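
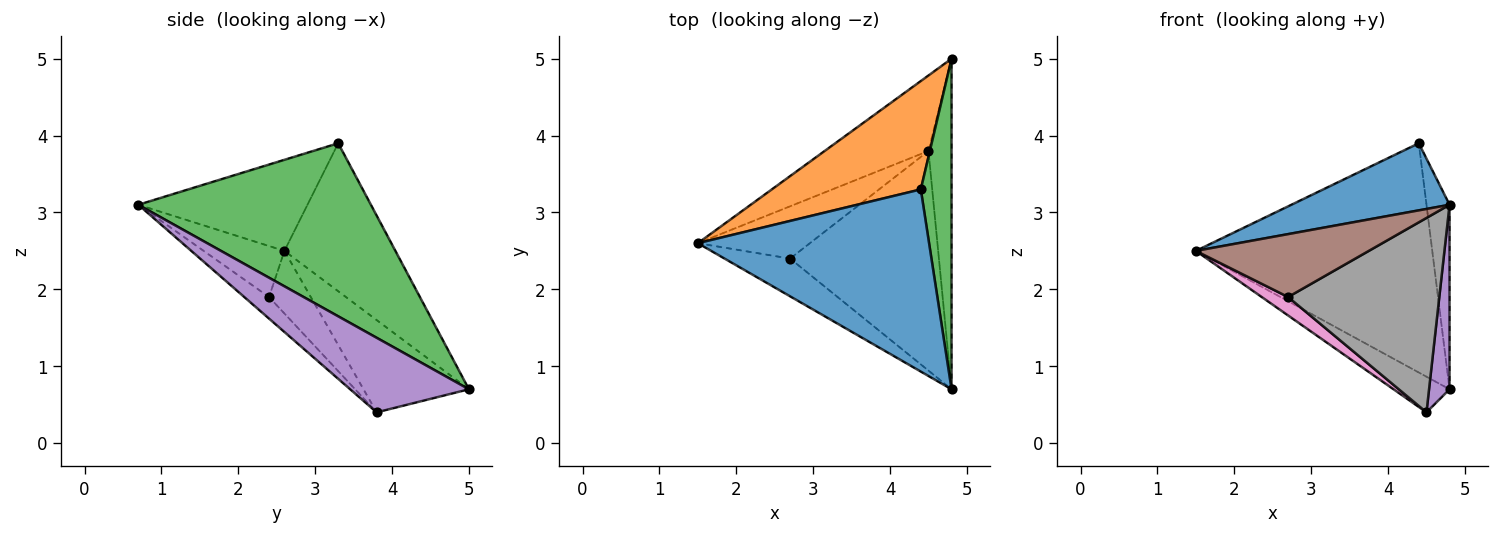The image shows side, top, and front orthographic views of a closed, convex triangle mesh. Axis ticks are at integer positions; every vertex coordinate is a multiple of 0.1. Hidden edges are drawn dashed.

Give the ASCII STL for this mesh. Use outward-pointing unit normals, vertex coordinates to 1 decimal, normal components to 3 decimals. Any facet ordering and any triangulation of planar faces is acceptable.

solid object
 facet normal -0.347 -0.324 0.880
  outer loop
   vertex 4.4 3.3 3.9
   vertex 1.5 2.6 2.5
   vertex 4.8 0.7 3.1
  endloop
 endfacet
 facet normal -0.391 0.832 0.393
  outer loop
   vertex 4.4 3.3 3.9
   vertex 4.8 5.0 0.7
   vertex 1.5 2.6 2.5
  endloop
 endfacet
 facet normal 0.980 0.097 0.174
  outer loop
   vertex 4.4 3.3 3.9
   vertex 4.8 0.7 3.1
   vertex 4.8 5.0 0.7
  endloop
 endfacet
 facet normal -0.626 0.333 -0.705
  outer loop
   vertex 4.5 3.8 0.4
   vertex 1.5 2.6 2.5
   vertex 4.8 5.0 0.7
  endloop
 endfacet
 facet normal 0.943 -0.163 -0.292
  outer loop
   vertex 4.5 3.8 0.4
   vertex 4.8 5.0 0.7
   vertex 4.8 0.7 3.1
  endloop
 endfacet
 facet normal -0.372 -0.796 -0.478
  outer loop
   vertex 2.7 2.4 1.9
   vertex 4.8 0.7 3.1
   vertex 1.5 2.6 2.5
  endloop
 endfacet
 facet normal -0.466 -0.294 -0.834
  outer loop
   vertex 2.7 2.4 1.9
   vertex 1.5 2.6 2.5
   vertex 4.5 3.8 0.4
  endloop
 endfacet
 facet normal -0.108 -0.659 -0.744
  outer loop
   vertex 2.7 2.4 1.9
   vertex 4.5 3.8 0.4
   vertex 4.8 0.7 3.1
  endloop
 endfacet
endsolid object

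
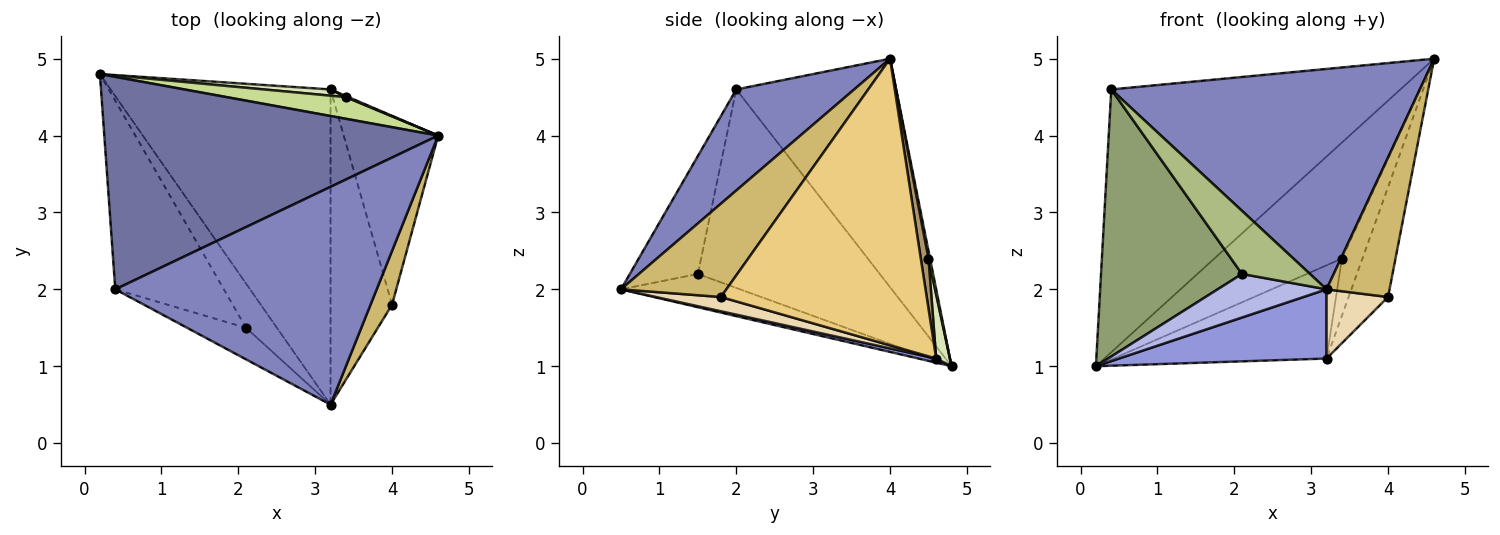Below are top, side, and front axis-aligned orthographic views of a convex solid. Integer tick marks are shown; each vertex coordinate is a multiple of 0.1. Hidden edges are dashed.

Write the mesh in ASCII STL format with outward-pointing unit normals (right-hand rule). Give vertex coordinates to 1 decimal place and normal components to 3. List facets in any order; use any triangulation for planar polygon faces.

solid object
 facet normal -0.395 0.714 0.578
  outer loop
   vertex 0.4 2.0 4.6
   vertex 4.6 4.0 5.0
   vertex 0.2 4.8 1.0
  endloop
 endfacet
 facet normal 0.262 -0.686 0.678
  outer loop
   vertex 0.4 2.0 4.6
   vertex 3.2 0.5 2.0
   vertex 4.6 4.0 5.0
  endloop
 endfacet
 facet normal 0.018 -0.214 -0.977
  outer loop
   vertex 3.2 4.6 1.1
   vertex 3.2 0.5 2.0
   vertex 0.2 4.8 1.0
  endloop
 endfacet
 facet normal -0.609 -0.556 -0.566
  outer loop
   vertex 2.1 1.5 2.2
   vertex 0.2 4.8 1.0
   vertex 3.2 0.5 2.0
  endloop
 endfacet
 facet normal -0.726 -0.562 -0.397
  outer loop
   vertex 2.1 1.5 2.2
   vertex 0.4 2.0 4.6
   vertex 0.2 4.8 1.0
  endloop
 endfacet
 facet normal -0.667 -0.667 -0.333
  outer loop
   vertex 2.1 1.5 2.2
   vertex 3.2 0.5 2.0
   vertex 0.4 2.0 4.6
  endloop
 endfacet
 facet normal 0.012 0.983 0.184
  outer loop
   vertex 3.4 4.5 2.4
   vertex 0.2 4.8 1.0
   vertex 4.6 4.0 5.0
  endloop
 endfacet
 facet normal 0.064 0.996 0.067
  outer loop
   vertex 3.4 4.5 2.4
   vertex 3.2 4.6 1.1
   vertex 0.2 4.8 1.0
  endloop
 endfacet
 facet normal 0.351 0.936 0.018
  outer loop
   vertex 3.4 4.5 2.4
   vertex 4.6 4.0 5.0
   vertex 3.2 4.6 1.1
  endloop
 endfacet
 facet normal 0.842 -0.503 0.194
  outer loop
   vertex 4.0 1.8 1.9
   vertex 4.6 4.0 5.0
   vertex 3.2 0.5 2.0
  endloop
 endfacet
 facet normal 0.934 0.179 -0.308
  outer loop
   vertex 4.0 1.8 1.9
   vertex 3.2 4.6 1.1
   vertex 4.6 4.0 5.0
  endloop
 endfacet
 facet normal 0.221 -0.209 -0.953
  outer loop
   vertex 4.0 1.8 1.9
   vertex 3.2 0.5 2.0
   vertex 3.2 4.6 1.1
  endloop
 endfacet
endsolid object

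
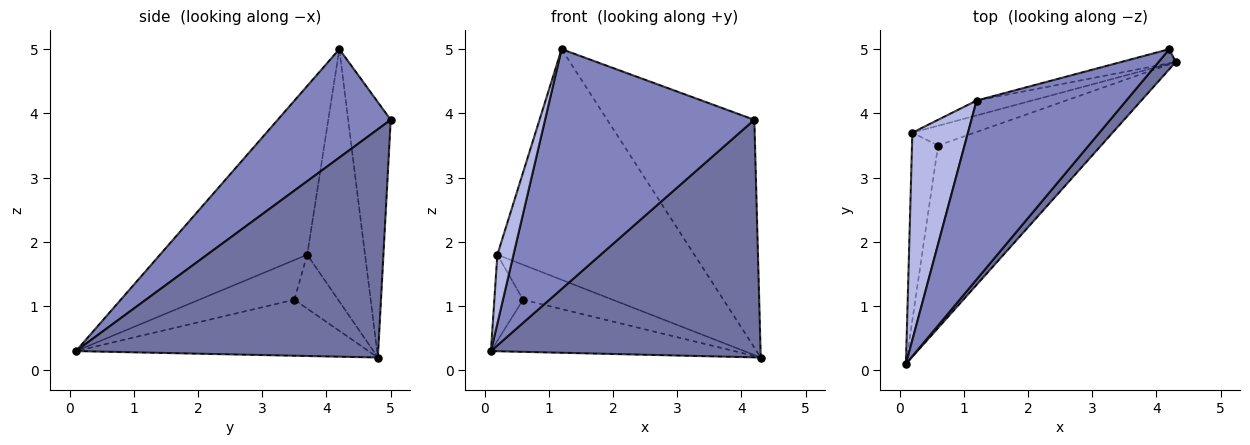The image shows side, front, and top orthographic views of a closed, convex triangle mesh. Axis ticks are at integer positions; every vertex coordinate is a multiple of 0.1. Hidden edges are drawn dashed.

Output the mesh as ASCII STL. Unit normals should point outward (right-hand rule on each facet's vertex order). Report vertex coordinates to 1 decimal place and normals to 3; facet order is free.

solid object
 facet normal 0.745 -0.665 0.056
  outer loop
   vertex 4.2 5.0 3.9
   vertex 0.1 0.1 0.3
   vertex 4.3 4.8 0.2
  endloop
 endfacet
 facet normal 0.397 -0.736 0.549
  outer loop
   vertex 4.2 5.0 3.9
   vertex 1.2 4.2 5.0
   vertex 0.1 0.1 0.3
  endloop
 endfacet
 facet normal -0.277 0.959 -0.059
  outer loop
   vertex 4.2 5.0 3.9
   vertex 4.3 4.8 0.2
   vertex 1.2 4.2 5.0
  endloop
 endfacet
 facet normal -0.945 -0.103 0.311
  outer loop
   vertex 0.2 3.7 1.8
   vertex 0.1 0.1 0.3
   vertex 1.2 4.2 5.0
  endloop
 endfacet
 facet normal -0.281 0.958 -0.062
  outer loop
   vertex 0.2 3.7 1.8
   vertex 1.2 4.2 5.0
   vertex 4.3 4.8 0.2
  endloop
 endfacet
 facet normal -0.314 0.261 -0.913
  outer loop
   vertex 0.6 3.5 1.1
   vertex 4.3 4.8 0.2
   vertex 0.1 0.1 0.3
  endloop
 endfacet
 facet normal -0.810 0.245 -0.533
  outer loop
   vertex 0.6 3.5 1.1
   vertex 0.1 0.1 0.3
   vertex 0.2 3.7 1.8
  endloop
 endfacet
 facet normal -0.392 0.801 -0.453
  outer loop
   vertex 0.6 3.5 1.1
   vertex 0.2 3.7 1.8
   vertex 4.3 4.8 0.2
  endloop
 endfacet
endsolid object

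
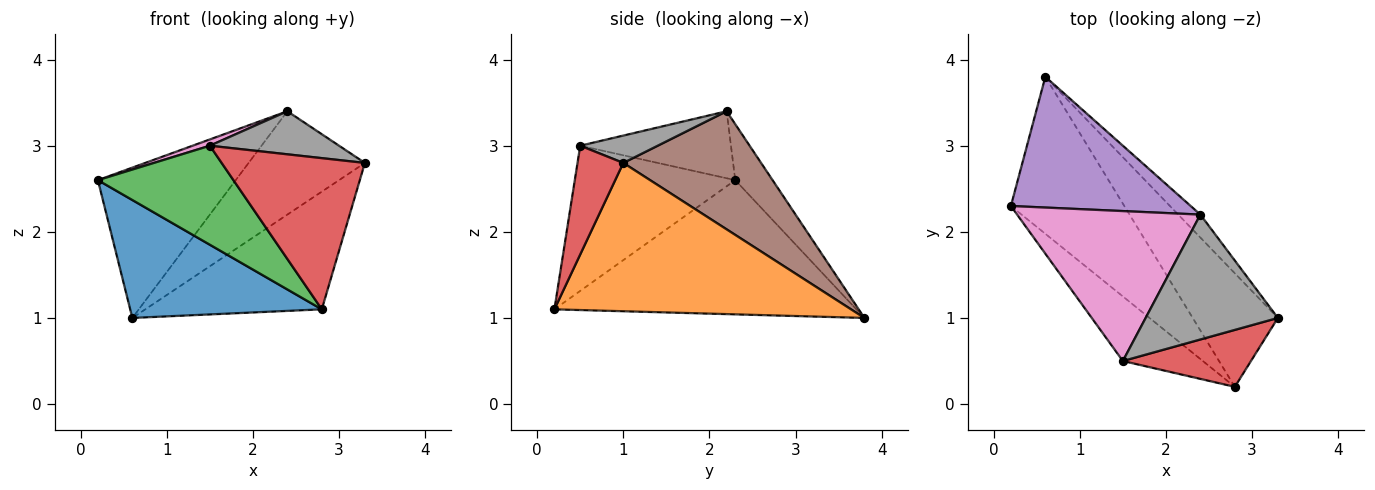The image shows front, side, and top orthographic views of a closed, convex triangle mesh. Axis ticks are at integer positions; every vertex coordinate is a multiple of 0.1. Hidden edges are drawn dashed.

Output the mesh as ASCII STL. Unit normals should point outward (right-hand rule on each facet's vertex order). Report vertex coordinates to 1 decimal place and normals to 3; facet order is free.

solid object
 facet normal -0.687 -0.436 -0.581
  outer loop
   vertex 2.8 0.2 1.1
   vertex 0.2 2.3 2.6
   vertex 0.6 3.8 1.0
  endloop
 endfacet
 facet normal 0.771 0.459 -0.442
  outer loop
   vertex 2.8 0.2 1.1
   vertex 0.6 3.8 1.0
   vertex 3.3 1.0 2.8
  endloop
 endfacet
 facet normal -0.704 -0.595 -0.388
  outer loop
   vertex 1.5 0.5 3.0
   vertex 0.2 2.3 2.6
   vertex 2.8 0.2 1.1
  endloop
 endfacet
 facet normal 0.287 -0.897 0.338
  outer loop
   vertex 1.5 0.5 3.0
   vertex 2.8 0.2 1.1
   vertex 3.3 1.0 2.8
  endloop
 endfacet
 facet normal -0.200 0.739 0.643
  outer loop
   vertex 2.4 2.2 3.4
   vertex 0.6 3.8 1.0
   vertex 0.2 2.3 2.6
  endloop
 endfacet
 facet normal 0.757 0.638 -0.142
  outer loop
   vertex 2.4 2.2 3.4
   vertex 3.3 1.0 2.8
   vertex 0.6 3.8 1.0
  endloop
 endfacet
 facet normal -0.343 -0.039 0.938
  outer loop
   vertex 2.4 2.2 3.4
   vertex 0.2 2.3 2.6
   vertex 1.5 0.5 3.0
  endloop
 endfacet
 facet normal 0.192 -0.320 0.928
  outer loop
   vertex 2.4 2.2 3.4
   vertex 1.5 0.5 3.0
   vertex 3.3 1.0 2.8
  endloop
 endfacet
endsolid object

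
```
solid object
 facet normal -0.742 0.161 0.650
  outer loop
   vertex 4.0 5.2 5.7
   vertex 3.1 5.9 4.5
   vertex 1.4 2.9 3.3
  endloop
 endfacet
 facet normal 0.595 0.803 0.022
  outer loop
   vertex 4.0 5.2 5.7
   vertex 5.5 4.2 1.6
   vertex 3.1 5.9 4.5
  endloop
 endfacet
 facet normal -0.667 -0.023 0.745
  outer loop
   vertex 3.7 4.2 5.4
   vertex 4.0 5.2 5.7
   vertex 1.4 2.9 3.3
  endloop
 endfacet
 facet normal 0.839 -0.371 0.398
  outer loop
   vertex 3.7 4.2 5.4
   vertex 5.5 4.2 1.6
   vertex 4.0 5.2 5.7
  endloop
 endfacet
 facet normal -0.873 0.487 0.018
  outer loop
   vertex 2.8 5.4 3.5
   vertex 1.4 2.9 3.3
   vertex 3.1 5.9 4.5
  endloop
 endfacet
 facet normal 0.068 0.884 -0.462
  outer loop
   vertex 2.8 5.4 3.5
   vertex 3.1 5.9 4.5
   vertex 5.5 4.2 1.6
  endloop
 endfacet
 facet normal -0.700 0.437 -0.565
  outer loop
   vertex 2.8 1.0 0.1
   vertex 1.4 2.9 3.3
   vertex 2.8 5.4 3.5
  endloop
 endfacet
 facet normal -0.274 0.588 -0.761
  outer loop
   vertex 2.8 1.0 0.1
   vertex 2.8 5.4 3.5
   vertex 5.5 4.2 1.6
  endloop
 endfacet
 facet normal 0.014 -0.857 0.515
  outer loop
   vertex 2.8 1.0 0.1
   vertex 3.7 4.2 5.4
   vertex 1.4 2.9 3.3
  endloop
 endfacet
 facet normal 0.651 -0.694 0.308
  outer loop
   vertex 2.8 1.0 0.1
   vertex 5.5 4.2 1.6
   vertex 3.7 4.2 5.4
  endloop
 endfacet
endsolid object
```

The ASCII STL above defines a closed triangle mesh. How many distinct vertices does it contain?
7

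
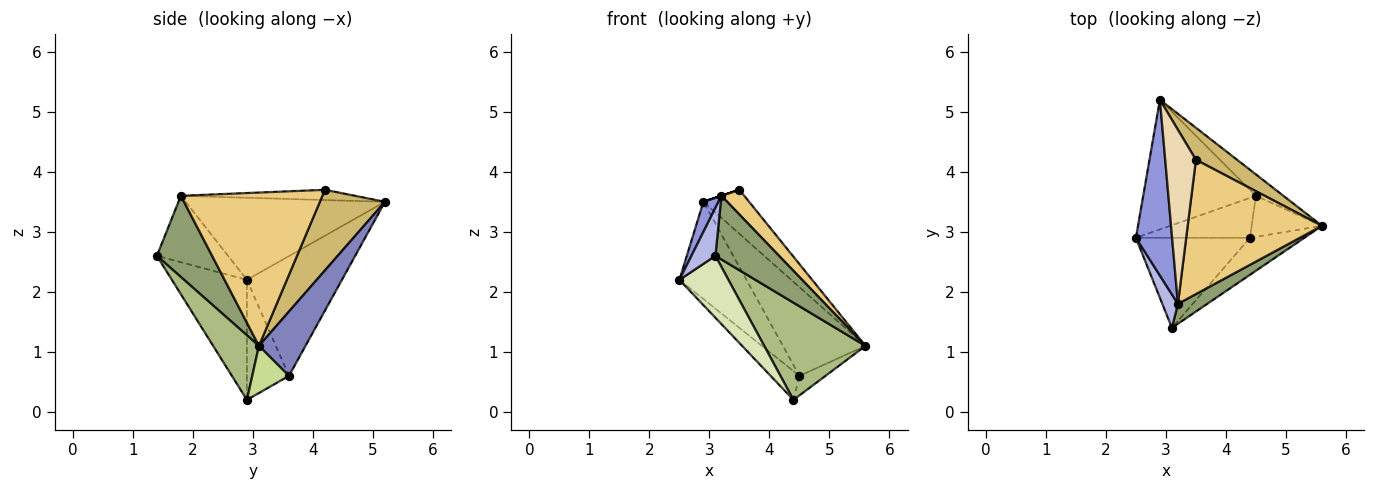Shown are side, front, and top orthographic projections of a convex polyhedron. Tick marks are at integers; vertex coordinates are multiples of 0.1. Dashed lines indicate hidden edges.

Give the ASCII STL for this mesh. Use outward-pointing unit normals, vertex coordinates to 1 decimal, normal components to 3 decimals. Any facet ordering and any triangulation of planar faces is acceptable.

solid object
 facet normal -0.648 0.457 -0.610
  outer loop
   vertex 4.5 3.6 0.6
   vertex 2.5 2.9 2.2
   vertex 2.9 5.2 3.5
  endloop
 endfacet
 facet normal 0.481 0.853 -0.205
  outer loop
   vertex 4.5 3.6 0.6
   vertex 2.9 5.2 3.5
   vertex 5.6 3.1 1.1
  endloop
 endfacet
 facet normal -0.913 -0.069 0.402
  outer loop
   vertex 3.2 1.8 3.6
   vertex 2.9 5.2 3.5
   vertex 2.5 2.9 2.2
  endloop
 endfacet
 facet normal -0.925 -0.312 0.217
  outer loop
   vertex 3.2 1.8 3.6
   vertex 2.5 2.9 2.2
   vertex 3.1 1.4 2.6
  endloop
 endfacet
 facet normal 0.638 -0.735 0.230
  outer loop
   vertex 3.2 1.8 3.6
   vertex 3.1 1.4 2.6
   vertex 5.6 3.1 1.1
  endloop
 endfacet
 facet normal 0.389 -0.861 -0.327
  outer loop
   vertex 4.4 2.9 0.2
   vertex 5.6 3.1 1.1
   vertex 3.1 1.4 2.6
  endloop
 endfacet
 facet normal 0.518 0.367 -0.772
  outer loop
   vertex 4.4 2.9 0.2
   vertex 4.5 3.6 0.6
   vertex 5.6 3.1 1.1
  endloop
 endfacet
 facet normal -0.655 -0.428 -0.622
  outer loop
   vertex 4.4 2.9 0.2
   vertex 3.1 1.4 2.6
   vertex 2.5 2.9 2.2
  endloop
 endfacet
 facet normal -0.649 0.445 -0.617
  outer loop
   vertex 4.4 2.9 0.2
   vertex 2.5 2.9 2.2
   vertex 4.5 3.6 0.6
  endloop
 endfacet
 facet normal 0.755 0.530 0.386
  outer loop
   vertex 3.5 4.2 3.7
   vertex 5.6 3.1 1.1
   vertex 2.9 5.2 3.5
  endloop
 endfacet
 facet normal 0.747 -0.121 0.654
  outer loop
   vertex 3.5 4.2 3.7
   vertex 3.2 1.8 3.6
   vertex 5.6 3.1 1.1
  endloop
 endfacet
 facet normal -0.316 0.000 0.949
  outer loop
   vertex 3.5 4.2 3.7
   vertex 2.9 5.2 3.5
   vertex 3.2 1.8 3.6
  endloop
 endfacet
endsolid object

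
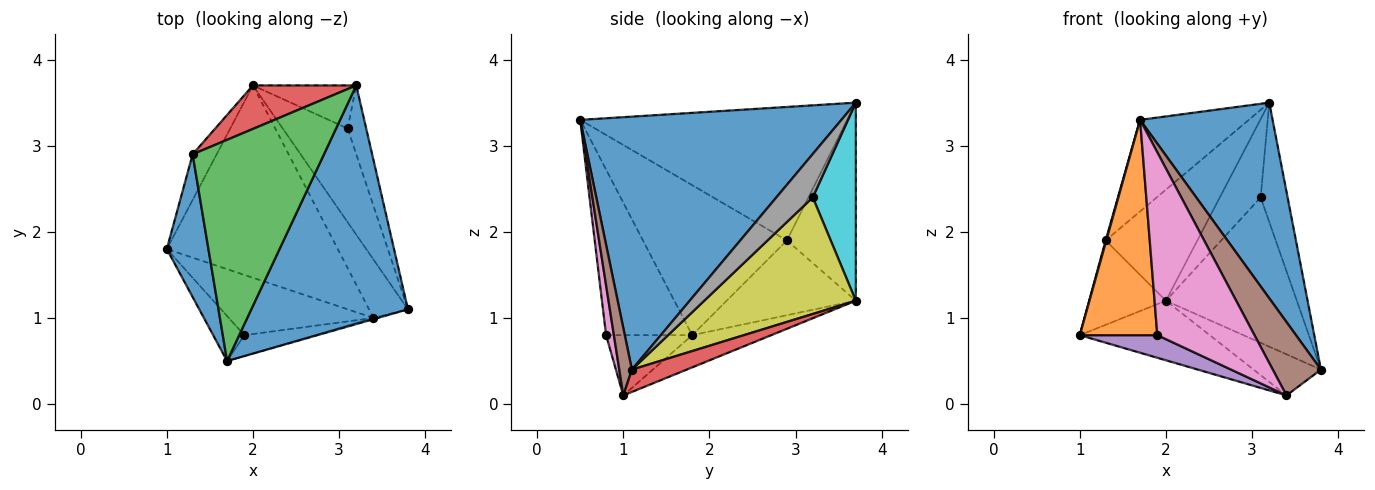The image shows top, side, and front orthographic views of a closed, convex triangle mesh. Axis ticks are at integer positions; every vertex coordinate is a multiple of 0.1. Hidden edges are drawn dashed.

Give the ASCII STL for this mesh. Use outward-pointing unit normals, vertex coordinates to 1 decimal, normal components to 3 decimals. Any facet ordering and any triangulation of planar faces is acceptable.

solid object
 facet normal 0.781 -0.396 0.483
  outer loop
   vertex 1.7 0.5 3.3
   vertex 3.8 1.1 0.4
   vertex 3.2 3.7 3.5
  endloop
 endfacet
 facet normal -0.736 -0.663 -0.138
  outer loop
   vertex 1.9 0.8 0.8
   vertex 1.7 0.5 3.3
   vertex 1.0 1.8 0.8
  endloop
 endfacet
 facet normal -0.177 0.291 -0.940
  outer loop
   vertex 3.4 1.0 0.1
   vertex 1.0 1.8 0.8
   vertex 2.0 3.7 1.2
  endloop
 endfacet
 facet normal 0.425 0.522 -0.740
  outer loop
   vertex 3.4 1.0 0.1
   vertex 2.0 3.7 1.2
   vertex 3.8 1.1 0.4
  endloop
 endfacet
 facet normal -0.363 -0.327 -0.872
  outer loop
   vertex 3.4 1.0 0.1
   vertex 1.9 0.8 0.8
   vertex 1.0 1.8 0.8
  endloop
 endfacet
 facet normal 0.254 -0.967 -0.016
  outer loop
   vertex 3.4 1.0 0.1
   vertex 3.8 1.1 0.4
   vertex 1.7 0.5 3.3
  endloop
 endfacet
 facet normal 0.080 -0.990 -0.112
  outer loop
   vertex 3.4 1.0 0.1
   vertex 1.7 0.5 3.3
   vertex 1.9 0.8 0.8
  endloop
 endfacet
 facet normal 0.760 0.563 -0.325
  outer loop
   vertex 3.1 3.2 2.4
   vertex 3.2 3.7 3.5
   vertex 3.8 1.1 0.4
  endloop
 endfacet
 facet normal 0.697 0.602 -0.388
  outer loop
   vertex 3.1 3.2 2.4
   vertex 3.8 1.1 0.4
   vertex 2.0 3.7 1.2
  endloop
 endfacet
 facet normal 0.679 0.643 -0.354
  outer loop
   vertex 3.1 3.2 2.4
   vertex 2.0 3.7 1.2
   vertex 3.2 3.7 3.5
  endloop
 endfacet
 facet normal -0.964 -0.005 0.267
  outer loop
   vertex 1.3 2.9 1.9
   vertex 1.0 1.8 0.8
   vertex 1.7 0.5 3.3
  endloop
 endfacet
 facet normal -0.829 0.492 -0.266
  outer loop
   vertex 1.3 2.9 1.9
   vertex 2.0 3.7 1.2
   vertex 1.0 1.8 0.8
  endloop
 endfacet
 facet normal -0.685 0.279 0.674
  outer loop
   vertex 1.3 2.9 1.9
   vertex 1.7 0.5 3.3
   vertex 3.2 3.7 3.5
  endloop
 endfacet
 facet normal -0.573 0.763 0.299
  outer loop
   vertex 1.3 2.9 1.9
   vertex 3.2 3.7 3.5
   vertex 2.0 3.7 1.2
  endloop
 endfacet
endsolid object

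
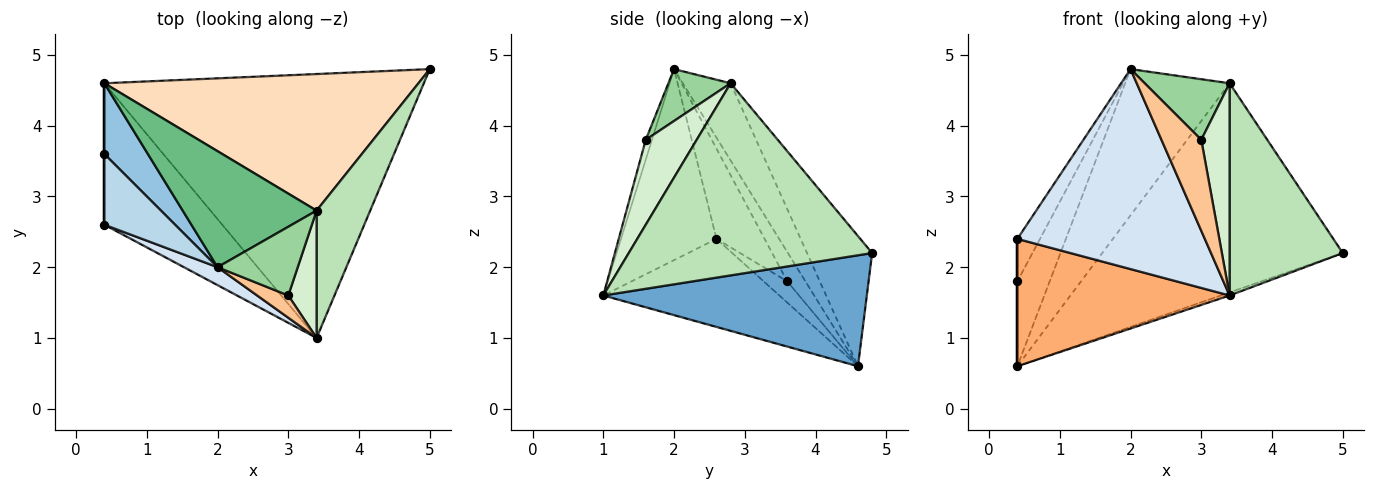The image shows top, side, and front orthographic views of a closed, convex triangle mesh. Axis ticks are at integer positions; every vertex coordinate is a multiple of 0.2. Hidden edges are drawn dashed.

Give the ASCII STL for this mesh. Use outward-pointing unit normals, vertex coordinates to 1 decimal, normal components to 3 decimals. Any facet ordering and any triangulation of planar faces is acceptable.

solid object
 facet normal 0.328 0.011 -0.945
  outer loop
   vertex 0.4 4.6 0.6
   vertex 5.0 4.8 2.2
   vertex 3.4 1.0 1.6
  endloop
 endfacet
 facet normal -0.397 0.705 0.588
  outer loop
   vertex 0.4 4.6 0.6
   vertex 0.4 3.6 1.8
   vertex 2.0 2.0 4.8
  endloop
 endfacet
 facet normal -0.738 0.347 0.579
  outer loop
   vertex 0.4 2.6 2.4
   vertex 2.0 2.0 4.8
   vertex 0.4 3.6 1.8
  endloop
 endfacet
 facet normal -0.452 -0.888 0.080
  outer loop
   vertex 0.4 2.6 2.4
   vertex 3.4 1.0 1.6
   vertex 2.0 2.0 4.8
  endloop
 endfacet
 facet normal -1.000 0.000 0.000
  outer loop
   vertex 0.4 2.6 2.4
   vertex 0.4 3.6 1.8
   vertex 0.4 4.6 0.6
  endloop
 endfacet
 facet normal -0.485 -0.585 -0.650
  outer loop
   vertex 0.4 2.6 2.4
   vertex 0.4 4.6 0.6
   vertex 3.4 1.0 1.6
  endloop
 endfacet
 facet normal -0.149 -0.960 0.235
  outer loop
   vertex 3.0 1.6 3.8
   vertex 2.0 2.0 4.8
   vertex 3.4 1.0 1.6
  endloop
 endfacet
 facet normal -0.221 0.817 0.533
  outer loop
   vertex 3.4 2.8 4.6
   vertex 5.0 4.8 2.2
   vertex 0.4 4.6 0.6
  endloop
 endfacet
 facet normal -0.338 0.737 0.585
  outer loop
   vertex 3.4 2.8 4.6
   vertex 0.4 4.6 0.6
   vertex 2.0 2.0 4.8
  endloop
 endfacet
 facet normal 0.437 -0.595 0.675
  outer loop
   vertex 3.4 2.8 4.6
   vertex 2.0 2.0 4.8
   vertex 3.0 1.6 3.8
  endloop
 endfacet
 facet normal 0.879 -0.409 0.245
  outer loop
   vertex 3.4 2.8 4.6
   vertex 3.4 1.0 1.6
   vertex 5.0 4.8 2.2
  endloop
 endfacet
 facet normal 0.839 -0.466 0.280
  outer loop
   vertex 3.4 2.8 4.6
   vertex 3.0 1.6 3.8
   vertex 3.4 1.0 1.6
  endloop
 endfacet
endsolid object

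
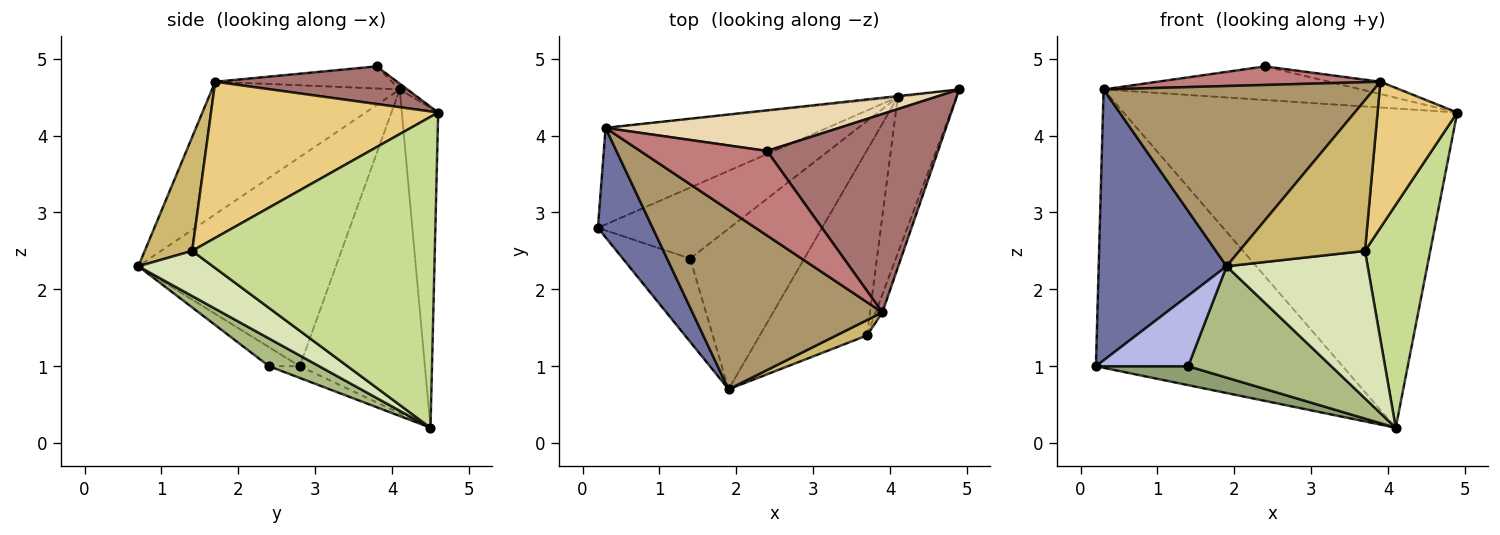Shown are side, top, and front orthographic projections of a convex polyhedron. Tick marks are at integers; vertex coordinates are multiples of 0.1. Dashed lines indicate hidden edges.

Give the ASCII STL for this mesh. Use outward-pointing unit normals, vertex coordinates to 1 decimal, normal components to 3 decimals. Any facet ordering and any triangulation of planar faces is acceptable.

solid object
 facet normal -0.820 -0.531 0.214
  outer loop
   vertex 0.3 4.1 4.6
   vertex 0.2 2.8 1.0
   vertex 1.9 0.7 2.3
  endloop
 endfacet
 facet normal -0.432 0.852 -0.296
  outer loop
   vertex 0.3 4.1 4.6
   vertex 4.1 4.5 0.2
   vertex 0.2 2.8 1.0
  endloop
 endfacet
 facet normal -0.108 0.994 -0.003
  outer loop
   vertex 0.3 4.1 4.6
   vertex 4.9 4.6 4.3
   vertex 4.1 4.5 0.2
  endloop
 endfacet
 facet normal -0.211 -0.632 -0.746
  outer loop
   vertex 1.4 2.4 1.0
   vertex 1.9 0.7 2.3
   vertex 0.2 2.8 1.0
  endloop
 endfacet
 facet normal -0.086 -0.257 -0.963
  outer loop
   vertex 1.4 2.4 1.0
   vertex 0.2 2.8 1.0
   vertex 4.1 4.5 0.2
  endloop
 endfacet
 facet normal 0.196 -0.559 -0.806
  outer loop
   vertex 1.4 2.4 1.0
   vertex 4.1 4.5 0.2
   vertex 1.9 0.7 2.3
  endloop
 endfacet
 facet normal 0.950 -0.256 -0.179
  outer loop
   vertex 3.7 1.4 2.5
   vertex 4.1 4.5 0.2
   vertex 4.9 4.6 4.3
  endloop
 endfacet
 facet normal 0.313 -0.592 -0.743
  outer loop
   vertex 3.7 1.4 2.5
   vertex 1.9 0.7 2.3
   vertex 4.1 4.5 0.2
  endloop
 endfacet
 facet normal -0.442 -0.636 0.633
  outer loop
   vertex 3.9 1.7 4.7
   vertex 0.3 4.1 4.6
   vertex 1.9 0.7 2.3
  endloop
 endfacet
 facet normal 0.352 -0.931 0.095
  outer loop
   vertex 3.9 1.7 4.7
   vertex 1.9 0.7 2.3
   vertex 3.7 1.4 2.5
  endloop
 endfacet
 facet normal 0.943 -0.331 -0.041
  outer loop
   vertex 3.9 1.7 4.7
   vertex 3.7 1.4 2.5
   vertex 4.9 4.6 4.3
  endloop
 endfacet
 facet normal -0.019 0.637 0.770
  outer loop
   vertex 2.4 3.8 4.9
   vertex 4.9 4.6 4.3
   vertex 0.3 4.1 4.6
  endloop
 endfacet
 facet normal 0.215 0.060 0.975
  outer loop
   vertex 2.4 3.8 4.9
   vertex 3.9 1.7 4.7
   vertex 4.9 4.6 4.3
  endloop
 endfacet
 facet normal -0.168 -0.212 0.963
  outer loop
   vertex 2.4 3.8 4.9
   vertex 0.3 4.1 4.6
   vertex 3.9 1.7 4.7
  endloop
 endfacet
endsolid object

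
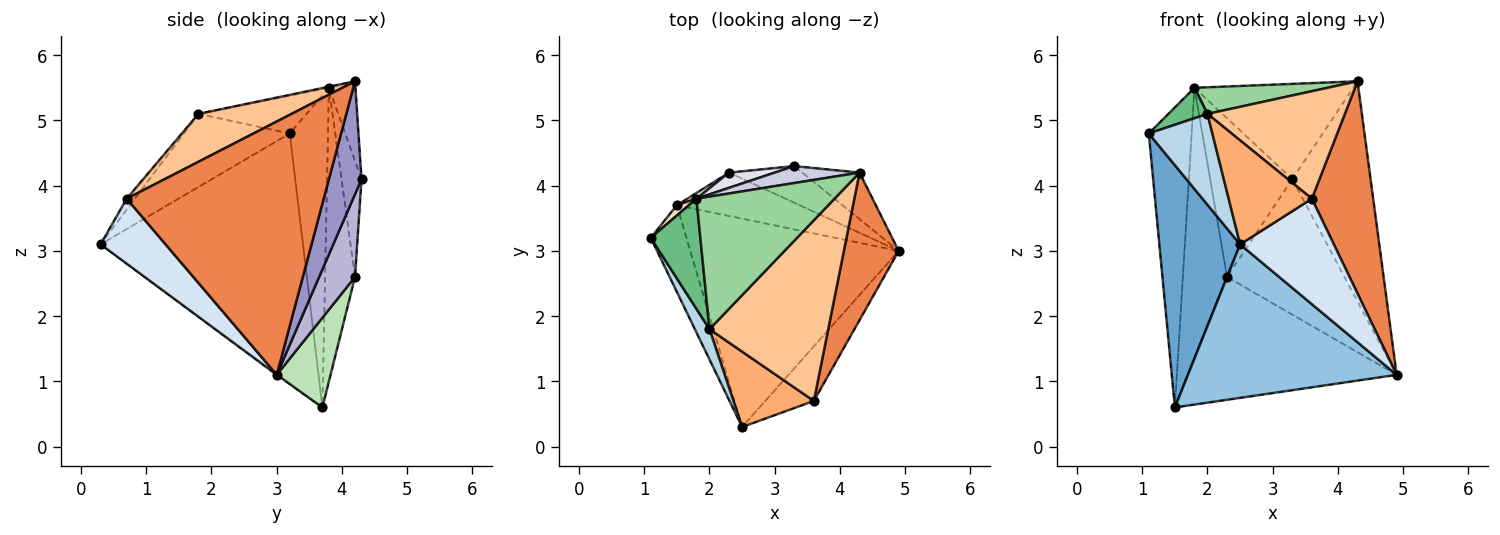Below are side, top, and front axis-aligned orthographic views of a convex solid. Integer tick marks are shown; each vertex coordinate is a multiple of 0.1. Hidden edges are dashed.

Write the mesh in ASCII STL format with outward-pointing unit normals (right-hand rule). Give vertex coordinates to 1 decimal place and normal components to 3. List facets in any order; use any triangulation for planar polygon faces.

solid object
 facet normal -0.921 -0.367 -0.131
  outer loop
   vertex 1.5 3.7 0.6
   vertex 2.5 0.3 3.1
   vertex 1.1 3.2 4.8
  endloop
 endfacet
 facet normal -0.004 -0.593 -0.805
  outer loop
   vertex 1.5 3.7 0.6
   vertex 4.9 3.0 1.1
   vertex 2.5 0.3 3.1
  endloop
 endfacet
 facet normal -0.845 -0.507 0.169
  outer loop
   vertex 2.0 1.8 5.1
   vertex 1.1 3.2 4.8
   vertex 2.5 0.3 3.1
  endloop
 endfacet
 facet normal 0.524 -0.756 -0.392
  outer loop
   vertex 3.6 0.7 3.8
   vertex 2.5 0.3 3.1
   vertex 4.9 3.0 1.1
  endloop
 endfacet
 facet normal 0.935 -0.291 0.202
  outer loop
   vertex 3.6 0.7 3.8
   vertex 4.9 3.0 1.1
   vertex 4.3 4.2 5.6
  endloop
 endfacet
 facet normal -0.079 -0.807 0.585
  outer loop
   vertex 3.6 0.7 3.8
   vertex 2.0 1.8 5.1
   vertex 2.5 0.3 3.1
  endloop
 endfacet
 facet normal 0.328 -0.483 0.812
  outer loop
   vertex 3.6 0.7 3.8
   vertex 4.3 4.2 5.6
   vertex 2.0 1.8 5.1
  endloop
 endfacet
 facet normal -0.665 0.746 0.025
  outer loop
   vertex 1.8 3.8 5.5
   vertex 1.5 3.7 0.6
   vertex 1.1 3.2 4.8
  endloop
 endfacet
 facet normal -0.593 -0.215 0.776
  outer loop
   vertex 1.8 3.8 5.5
   vertex 1.1 3.2 4.8
   vertex 2.0 1.8 5.1
  endloop
 endfacet
 facet normal -0.008 -0.197 0.980
  outer loop
   vertex 1.8 3.8 5.5
   vertex 2.0 1.8 5.1
   vertex 4.3 4.2 5.6
  endloop
 endfacet
 facet normal 0.236 0.916 -0.324
  outer loop
   vertex 2.3 4.2 2.6
   vertex 4.9 3.0 1.1
   vertex 1.5 3.7 0.6
  endloop
 endfacet
 facet normal -0.561 0.828 0.017
  outer loop
   vertex 2.3 4.2 2.6
   vertex 1.5 3.7 0.6
   vertex 1.8 3.8 5.5
  endloop
 endfacet
 facet normal 0.378 0.906 -0.191
  outer loop
   vertex 3.3 4.3 4.1
   vertex 4.3 4.2 5.6
   vertex 4.9 3.0 1.1
  endloop
 endfacet
 facet normal 0.283 0.926 -0.250
  outer loop
   vertex 3.3 4.3 4.1
   vertex 4.9 3.0 1.1
   vertex 2.3 4.2 2.6
  endloop
 endfacet
 facet normal -0.162 0.971 0.173
  outer loop
   vertex 3.3 4.3 4.1
   vertex 1.8 3.8 5.5
   vertex 4.3 4.2 5.6
  endloop
 endfacet
 facet normal -0.236 0.967 0.093
  outer loop
   vertex 3.3 4.3 4.1
   vertex 2.3 4.2 2.6
   vertex 1.8 3.8 5.5
  endloop
 endfacet
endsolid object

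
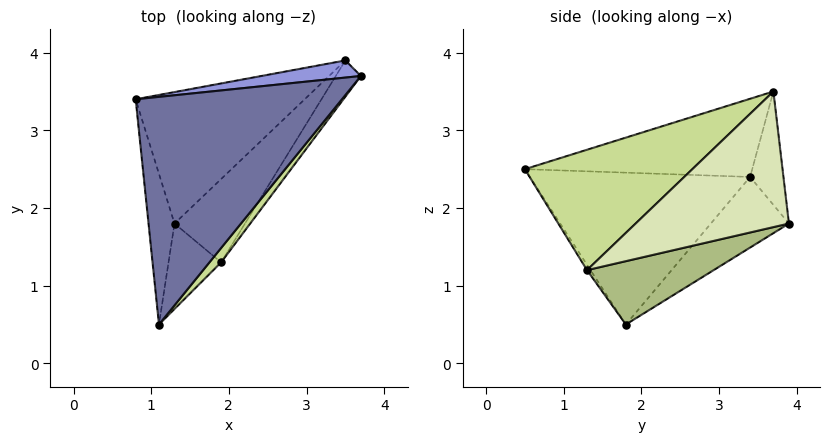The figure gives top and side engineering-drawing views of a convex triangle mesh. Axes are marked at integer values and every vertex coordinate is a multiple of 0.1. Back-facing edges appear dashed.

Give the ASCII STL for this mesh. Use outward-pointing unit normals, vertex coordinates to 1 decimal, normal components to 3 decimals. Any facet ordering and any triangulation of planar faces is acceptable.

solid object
 facet normal -0.354 -0.004 0.935
  outer loop
   vertex 1.1 0.5 2.5
   vertex 3.7 3.7 3.5
   vertex 0.8 3.4 2.4
  endloop
 endfacet
 facet normal -0.980 -0.107 -0.168
  outer loop
   vertex 1.3 1.8 0.5
   vertex 1.1 0.5 2.5
   vertex 0.8 3.4 2.4
  endloop
 endfacet
 facet normal -0.152 0.979 0.133
  outer loop
   vertex 3.5 3.9 1.8
   vertex 0.8 3.4 2.4
   vertex 3.7 3.7 3.5
  endloop
 endfacet
 facet normal -0.276 0.698 -0.661
  outer loop
   vertex 3.5 3.9 1.8
   vertex 1.3 1.8 0.5
   vertex 0.8 3.4 2.4
  endloop
 endfacet
 facet normal -0.056 -0.835 -0.548
  outer loop
   vertex 1.9 1.3 1.2
   vertex 1.1 0.5 2.5
   vertex 1.3 1.8 0.5
  endloop
 endfacet
 facet normal 0.650 -0.233 -0.723
  outer loop
   vertex 1.9 1.3 1.2
   vertex 1.3 1.8 0.5
   vertex 3.5 3.9 1.8
  endloop
 endfacet
 facet normal 0.763 -0.643 0.074
  outer loop
   vertex 1.9 1.3 1.2
   vertex 3.7 3.7 3.5
   vertex 1.1 0.5 2.5
  endloop
 endfacet
 facet normal 0.857 -0.491 -0.159
  outer loop
   vertex 1.9 1.3 1.2
   vertex 3.5 3.9 1.8
   vertex 3.7 3.7 3.5
  endloop
 endfacet
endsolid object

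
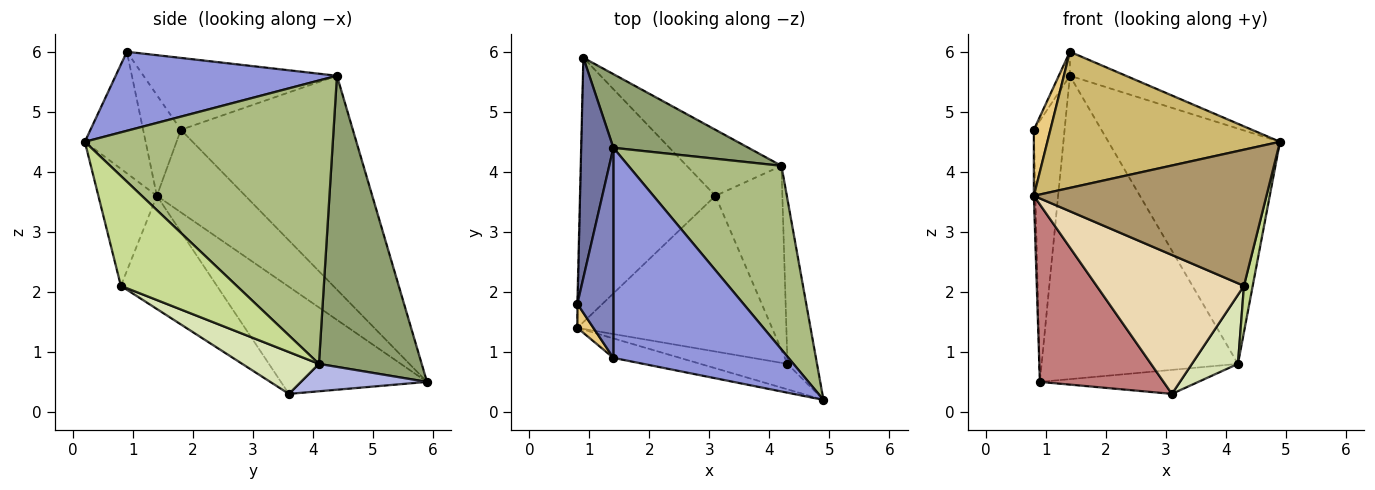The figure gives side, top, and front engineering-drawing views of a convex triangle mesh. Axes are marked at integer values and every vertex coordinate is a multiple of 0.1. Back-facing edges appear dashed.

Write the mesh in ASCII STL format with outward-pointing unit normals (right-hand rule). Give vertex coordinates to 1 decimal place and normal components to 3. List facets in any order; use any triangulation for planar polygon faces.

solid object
 facet normal -0.974 0.174 0.147
  outer loop
   vertex 1.4 4.4 5.6
   vertex 0.9 5.9 0.5
   vertex 0.8 1.8 4.7
  endloop
 endfacet
 facet normal -0.893 0.051 0.447
  outer loop
   vertex 1.4 0.9 6.0
   vertex 1.4 4.4 5.6
   vertex 0.8 1.8 4.7
  endloop
 endfacet
 facet normal 0.409 0.104 0.907
  outer loop
   vertex 1.4 0.9 6.0
   vertex 4.9 0.2 4.5
   vertex 1.4 4.4 5.6
  endloop
 endfacet
 facet normal 0.262 0.330 -0.907
  outer loop
   vertex 4.2 4.1 0.8
   vertex 3.1 3.6 0.3
   vertex 0.9 5.9 0.5
  endloop
 endfacet
 facet normal 0.453 0.866 0.210
  outer loop
   vertex 4.2 4.1 0.8
   vertex 0.9 5.9 0.5
   vertex 1.4 4.4 5.6
  endloop
 endfacet
 facet normal 0.752 0.520 0.406
  outer loop
   vertex 4.2 4.1 0.8
   vertex 1.4 4.4 5.6
   vertex 4.9 0.2 4.5
  endloop
 endfacet
 facet normal 0.963 -0.073 -0.259
  outer loop
   vertex 4.2 4.1 0.8
   vertex 4.9 0.2 4.5
   vertex 4.3 0.8 2.1
  endloop
 endfacet
 facet normal 0.505 -0.303 -0.808
  outer loop
   vertex 4.2 4.1 0.8
   vertex 4.3 0.8 2.1
   vertex 3.1 3.6 0.3
  endloop
 endfacet
 facet normal -0.240 -0.954 -0.179
  outer loop
   vertex 0.8 1.4 3.6
   vertex 4.3 0.8 2.1
   vertex 4.9 0.2 4.5
  endloop
 endfacet
 facet normal -0.250 -0.958 -0.137
  outer loop
   vertex 0.8 1.4 3.6
   vertex 4.9 0.2 4.5
   vertex 1.4 0.9 6.0
  endloop
 endfacet
 facet normal -0.907 -0.396 0.144
  outer loop
   vertex 0.8 1.4 3.6
   vertex 1.4 0.9 6.0
   vertex 0.8 1.8 4.7
  endloop
 endfacet
 facet normal -0.398 -0.611 -0.685
  outer loop
   vertex 0.8 1.4 3.6
   vertex 3.1 3.6 0.3
   vertex 4.3 0.8 2.1
  endloop
 endfacet
 facet normal -1.000 0.018 -0.006
  outer loop
   vertex 0.8 1.4 3.6
   vertex 0.8 1.8 4.7
   vertex 0.9 5.9 0.5
  endloop
 endfacet
 facet normal -0.550 -0.466 -0.694
  outer loop
   vertex 0.8 1.4 3.6
   vertex 0.9 5.9 0.5
   vertex 3.1 3.6 0.3
  endloop
 endfacet
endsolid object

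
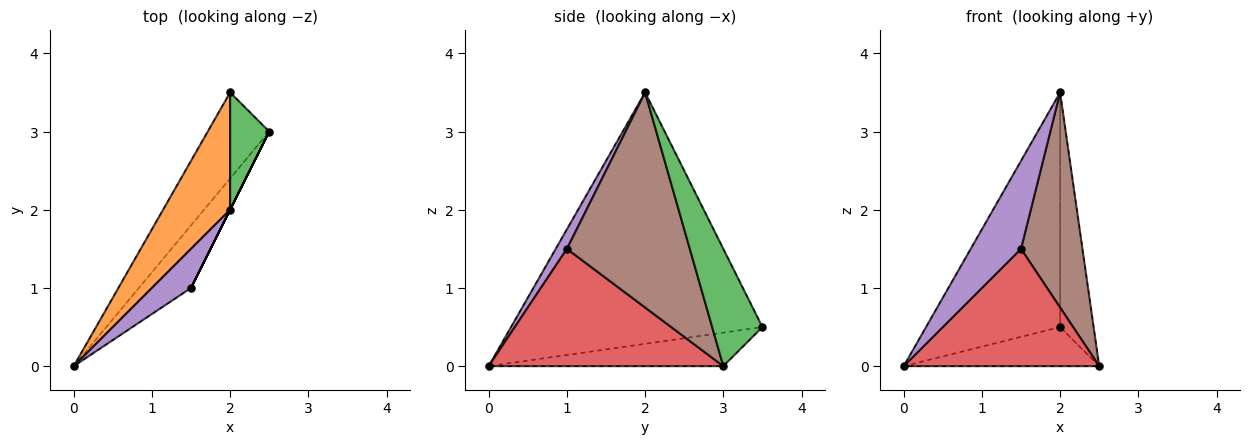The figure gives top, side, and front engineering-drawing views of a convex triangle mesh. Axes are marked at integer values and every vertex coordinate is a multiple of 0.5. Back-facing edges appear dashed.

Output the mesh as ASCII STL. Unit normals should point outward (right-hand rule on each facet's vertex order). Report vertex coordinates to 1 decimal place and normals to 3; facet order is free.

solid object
 facet normal -0.445 0.371 -0.815
  outer loop
   vertex 2.0 3.5 0.5
   vertex 2.5 3.0 0.0
   vertex 0.0 0.0 0.0
  endloop
 endfacet
 facet normal -0.859 0.458 0.229
  outer loop
   vertex 2.0 2.0 3.5
   vertex 2.0 3.5 0.5
   vertex 0.0 0.0 0.0
  endloop
 endfacet
 facet normal 0.802 0.535 0.267
  outer loop
   vertex 2.0 2.0 3.5
   vertex 2.5 3.0 0.0
   vertex 2.0 3.5 0.5
  endloop
 endfacet
 facet normal 0.727 -0.606 -0.323
  outer loop
   vertex 1.5 1.0 1.5
   vertex 0.0 0.0 0.0
   vertex 2.5 3.0 0.0
  endloop
 endfacet
 facet normal 0.199 -0.896 0.398
  outer loop
   vertex 1.5 1.0 1.5
   vertex 2.0 2.0 3.5
   vertex 0.0 0.0 0.0
  endloop
 endfacet
 facet normal 0.894 -0.447 0.000
  outer loop
   vertex 1.5 1.0 1.5
   vertex 2.5 3.0 0.0
   vertex 2.0 2.0 3.5
  endloop
 endfacet
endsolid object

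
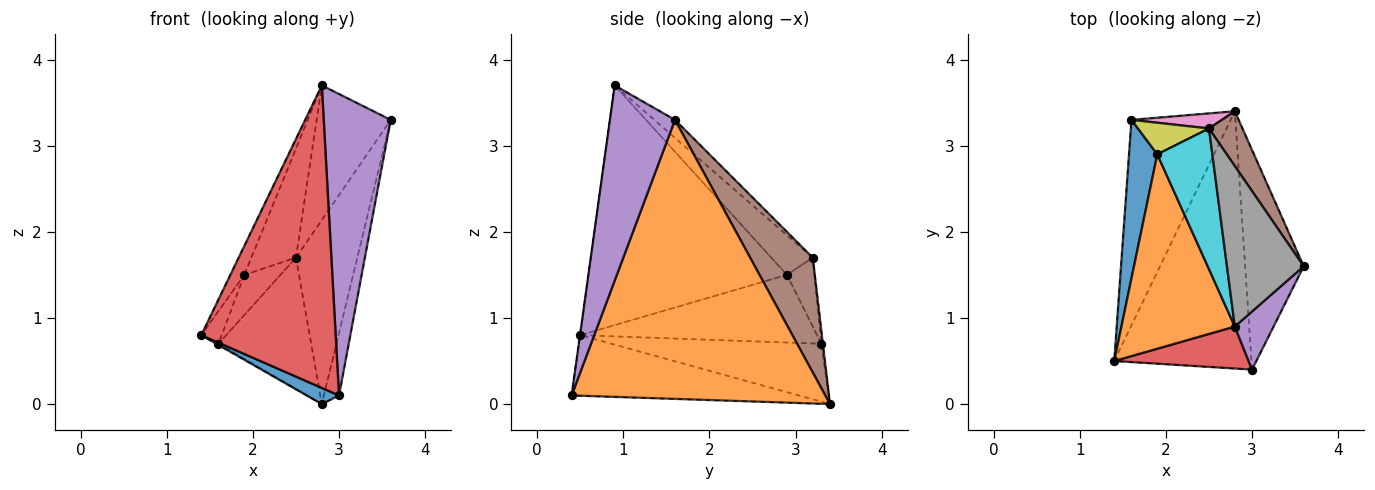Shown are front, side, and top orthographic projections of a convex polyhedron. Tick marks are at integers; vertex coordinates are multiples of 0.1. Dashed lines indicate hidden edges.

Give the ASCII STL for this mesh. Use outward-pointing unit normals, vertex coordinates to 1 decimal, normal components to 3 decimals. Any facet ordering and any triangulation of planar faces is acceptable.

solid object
 facet normal -0.403 -0.057 -0.913
  outer loop
   vertex 3.0 0.4 0.1
   vertex 1.4 0.5 0.8
   vertex 2.8 3.4 0.0
  endloop
 endfacet
 facet normal 0.977 0.058 -0.205
  outer loop
   vertex 3.0 0.4 0.1
   vertex 2.8 3.4 0.0
   vertex 3.6 1.6 3.3
  endloop
 endfacet
 facet normal -0.504 0.005 -0.864
  outer loop
   vertex 1.6 3.3 0.7
   vertex 2.8 3.4 0.0
   vertex 1.4 0.5 0.8
  endloop
 endfacet
 facet normal -0.002 -0.991 0.137
  outer loop
   vertex 2.8 0.9 3.7
   vertex 1.4 0.5 0.8
   vertex 3.0 0.4 0.1
  endloop
 endfacet
 facet normal 0.690 -0.711 0.137
  outer loop
   vertex 2.8 0.9 3.7
   vertex 3.0 0.4 0.1
   vertex 3.6 1.6 3.3
  endloop
 endfacet
 facet normal 0.699 0.685 0.204
  outer loop
   vertex 2.5 3.2 1.7
   vertex 3.6 1.6 3.3
   vertex 2.8 3.4 0.0
  endloop
 endfacet
 facet normal -0.016 0.993 0.114
  outer loop
   vertex 2.5 3.2 1.7
   vertex 2.8 3.4 0.0
   vertex 1.6 3.3 0.7
  endloop
 endfacet
 facet normal -0.177 0.633 0.754
  outer loop
   vertex 2.5 3.2 1.7
   vertex 2.8 0.9 3.7
   vertex 3.6 1.6 3.3
  endloop
 endfacet
 facet normal -0.514 0.675 0.530
  outer loop
   vertex 1.9 2.9 1.5
   vertex 2.5 3.2 1.7
   vertex 1.6 3.3 0.7
  endloop
 endfacet
 facet normal -0.495 0.532 0.687
  outer loop
   vertex 1.9 2.9 1.5
   vertex 2.8 0.9 3.7
   vertex 2.5 3.2 1.7
  endloop
 endfacet
 facet normal -0.920 0.079 0.385
  outer loop
   vertex 1.9 2.9 1.5
   vertex 1.6 3.3 0.7
   vertex 1.4 0.5 0.8
  endloop
 endfacet
 facet normal -0.902 0.063 0.427
  outer loop
   vertex 1.9 2.9 1.5
   vertex 1.4 0.5 0.8
   vertex 2.8 0.9 3.7
  endloop
 endfacet
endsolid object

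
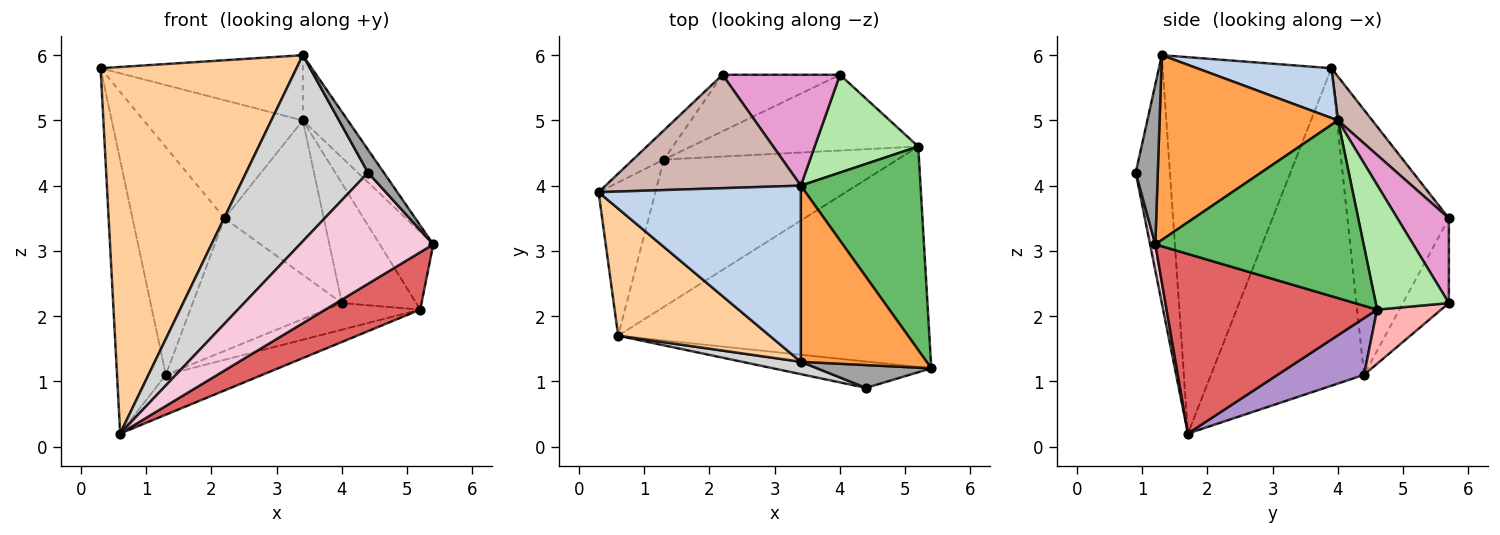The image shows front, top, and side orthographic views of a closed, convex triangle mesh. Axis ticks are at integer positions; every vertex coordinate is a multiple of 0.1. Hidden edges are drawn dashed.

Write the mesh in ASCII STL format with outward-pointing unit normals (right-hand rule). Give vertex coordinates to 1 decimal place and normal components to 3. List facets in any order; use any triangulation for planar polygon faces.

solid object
 facet normal -0.939 0.299 -0.168
  outer loop
   vertex 1.3 4.4 1.1
   vertex 0.6 1.7 0.2
   vertex 0.3 3.9 5.8
  endloop
 endfacet
 facet normal 0.225 0.338 0.914
  outer loop
   vertex 3.4 1.3 6.0
   vertex 3.4 4.0 5.0
   vertex 0.3 3.9 5.8
  endloop
 endfacet
 facet normal 0.809 0.204 0.551
  outer loop
   vertex 3.4 1.3 6.0
   vertex 5.4 1.2 3.1
   vertex 3.4 4.0 5.0
  endloop
 endfacet
 facet normal -0.631 -0.733 0.254
  outer loop
   vertex 3.4 1.3 6.0
   vertex 0.3 3.9 5.8
   vertex 0.6 1.7 0.2
  endloop
 endfacet
 facet normal 0.811 0.208 0.547
  outer loop
   vertex 5.2 4.6 2.1
   vertex 3.4 4.0 5.0
   vertex 5.4 1.2 3.1
  endloop
 endfacet
 facet normal 0.606 0.616 0.504
  outer loop
   vertex 5.2 4.6 2.1
   vertex 4.0 5.7 2.2
   vertex 3.4 4.0 5.0
  endloop
 endfacet
 facet normal 0.488 -0.220 -0.845
  outer loop
   vertex 5.2 4.6 2.1
   vertex 5.4 1.2 3.1
   vertex 0.6 1.7 0.2
  endloop
 endfacet
 facet normal 0.219 0.323 -0.921
  outer loop
   vertex 5.2 4.6 2.1
   vertex 1.3 4.4 1.1
   vertex 4.0 5.7 2.2
  endloop
 endfacet
 facet normal 0.228 0.254 -0.940
  outer loop
   vertex 5.2 4.6 2.1
   vertex 0.6 1.7 0.2
   vertex 1.3 4.4 1.1
  endloop
 endfacet
 facet normal -0.738 0.669 -0.086
  outer loop
   vertex 2.2 5.7 3.5
   vertex 1.3 4.4 1.1
   vertex 0.3 3.9 5.8
  endloop
 endfacet
 facet normal -0.272 0.885 -0.377
  outer loop
   vertex 2.2 5.7 3.5
   vertex 4.0 5.7 2.2
   vertex 1.3 4.4 1.1
  endloop
 endfacet
 facet normal 0.154 0.713 0.685
  outer loop
   vertex 2.2 5.7 3.5
   vertex 0.3 3.9 5.8
   vertex 3.4 4.0 5.0
  endloop
 endfacet
 facet normal 0.388 0.748 0.538
  outer loop
   vertex 2.2 5.7 3.5
   vertex 3.4 4.0 5.0
   vertex 4.0 5.7 2.2
  endloop
 endfacet
 facet normal 0.038 -0.972 -0.231
  outer loop
   vertex 4.4 0.9 4.2
   vertex 0.6 1.7 0.2
   vertex 5.4 1.2 3.1
  endloop
 endfacet
 facet normal 0.704 -0.503 0.503
  outer loop
   vertex 4.4 0.9 4.2
   vertex 5.4 1.2 3.1
   vertex 3.4 1.3 6.0
  endloop
 endfacet
 facet normal -0.269 -0.961 0.064
  outer loop
   vertex 4.4 0.9 4.2
   vertex 3.4 1.3 6.0
   vertex 0.6 1.7 0.2
  endloop
 endfacet
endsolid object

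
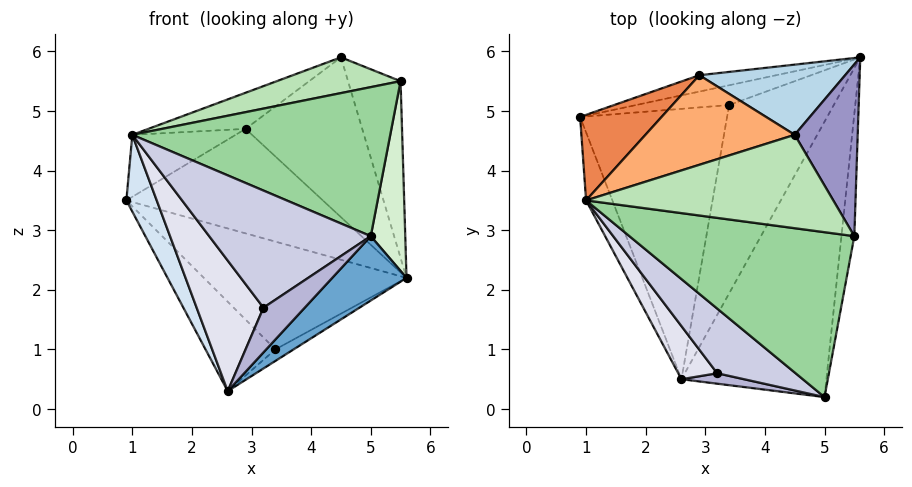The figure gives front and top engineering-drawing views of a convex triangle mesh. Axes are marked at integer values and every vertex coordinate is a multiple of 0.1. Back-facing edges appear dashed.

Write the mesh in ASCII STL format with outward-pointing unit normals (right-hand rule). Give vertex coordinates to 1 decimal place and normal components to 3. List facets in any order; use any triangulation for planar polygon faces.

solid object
 facet normal 0.716 -0.159 -0.680
  outer loop
   vertex 2.6 0.5 0.3
   vertex 5.6 5.9 2.2
   vertex 5.0 0.2 2.9
  endloop
 endfacet
 facet normal -0.245 0.958 -0.150
  outer loop
   vertex 2.9 5.6 4.7
   vertex 5.6 5.9 2.2
   vertex 0.9 4.9 3.5
  endloop
 endfacet
 facet normal 0.261 0.884 0.388
  outer loop
   vertex 2.9 5.6 4.7
   vertex 4.5 4.6 5.9
   vertex 5.6 5.9 2.2
  endloop
 endfacet
 facet normal -0.954 -0.224 -0.199
  outer loop
   vertex 1.0 3.5 4.6
   vertex 0.9 4.9 3.5
   vertex 2.6 0.5 0.3
  endloop
 endfacet
 facet normal -0.569 0.483 0.666
  outer loop
   vertex 1.0 3.5 4.6
   vertex 2.9 5.6 4.7
   vertex 0.9 4.9 3.5
  endloop
 endfacet
 facet normal -0.419 0.339 0.842
  outer loop
   vertex 1.0 3.5 4.6
   vertex 4.5 4.6 5.9
   vertex 2.9 5.6 4.7
  endloop
 endfacet
 facet normal -0.251 0.952 -0.175
  outer loop
   vertex 3.4 5.1 1.0
   vertex 0.9 4.9 3.5
   vertex 5.6 5.9 2.2
  endloop
 endfacet
 facet normal -0.698 0.225 -0.680
  outer loop
   vertex 3.4 5.1 1.0
   vertex 2.6 0.5 0.3
   vertex 0.9 4.9 3.5
  endloop
 endfacet
 facet normal 0.463 0.054 -0.885
  outer loop
   vertex 3.4 5.1 1.0
   vertex 5.6 5.9 2.2
   vertex 2.6 0.5 0.3
  endloop
 endfacet
 facet normal -0.231 -0.652 0.722
  outer loop
   vertex 5.5 2.9 5.5
   vertex 1.0 3.5 4.6
   vertex 5.0 0.2 2.9
  endloop
 endfacet
 facet normal -0.228 -0.348 0.909
  outer loop
   vertex 5.5 2.9 5.5
   vertex 4.5 4.6 5.9
   vertex 1.0 3.5 4.6
  endloop
 endfacet
 facet normal 0.991 -0.113 -0.073
  outer loop
   vertex 5.5 2.9 5.5
   vertex 5.0 0.2 2.9
   vertex 5.6 5.9 2.2
  endloop
 endfacet
 facet normal 0.832 0.398 0.387
  outer loop
   vertex 5.5 2.9 5.5
   vertex 5.6 5.9 2.2
   vertex 4.5 4.6 5.9
  endloop
 endfacet
 facet normal -0.345 -0.914 0.213
  outer loop
   vertex 3.2 0.6 1.7
   vertex 2.6 0.5 0.3
   vertex 5.0 0.2 2.9
  endloop
 endfacet
 facet normal -0.459 -0.778 0.429
  outer loop
   vertex 3.2 0.6 1.7
   vertex 5.0 0.2 2.9
   vertex 1.0 3.5 4.6
  endloop
 endfacet
 facet normal -0.587 -0.750 0.305
  outer loop
   vertex 3.2 0.6 1.7
   vertex 1.0 3.5 4.6
   vertex 2.6 0.5 0.3
  endloop
 endfacet
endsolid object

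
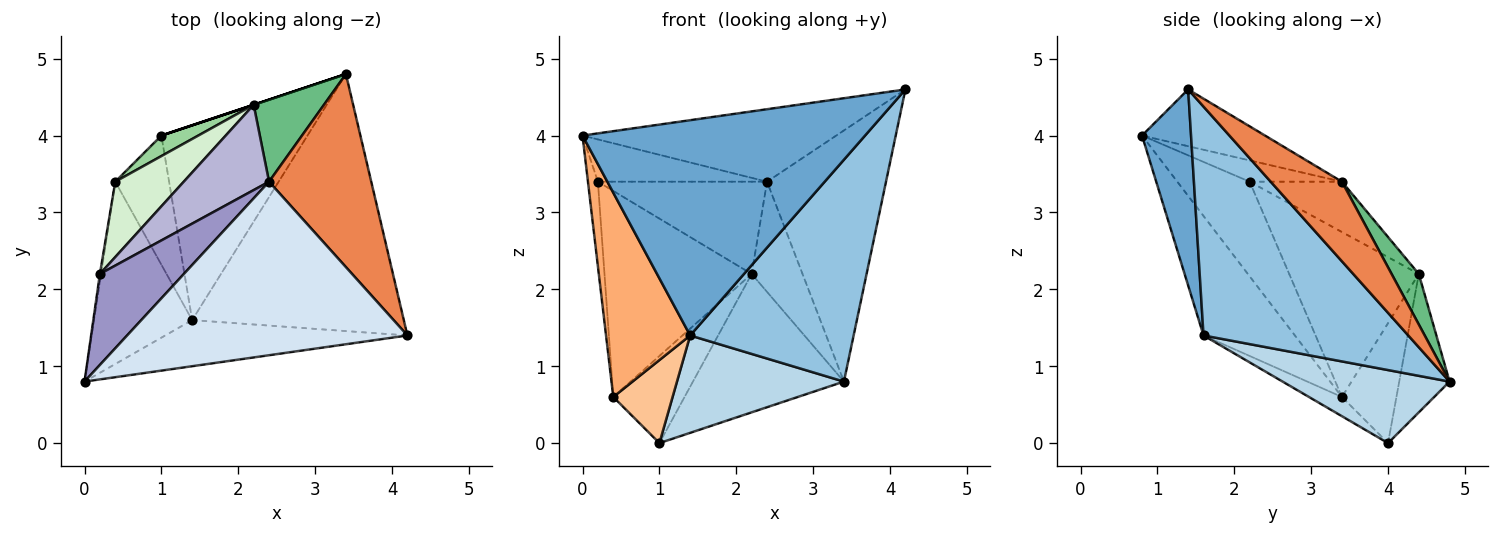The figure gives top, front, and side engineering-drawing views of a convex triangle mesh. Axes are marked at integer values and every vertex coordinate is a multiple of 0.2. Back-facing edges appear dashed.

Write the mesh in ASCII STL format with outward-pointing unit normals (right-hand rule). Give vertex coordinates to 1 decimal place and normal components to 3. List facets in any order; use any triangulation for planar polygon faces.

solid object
 facet normal 0.167 -0.964 -0.207
  outer loop
   vertex 1.4 1.6 1.4
   vertex 4.2 1.4 4.6
   vertex 0.0 0.8 4.0
  endloop
 endfacet
 facet normal 0.633 -0.506 -0.586
  outer loop
   vertex 1.4 1.6 1.4
   vertex 3.4 4.8 0.8
   vertex 4.2 1.4 4.6
  endloop
 endfacet
 facet normal 0.408 -0.408 -0.816
  outer loop
   vertex 1.4 1.6 1.4
   vertex 1.0 4.0 0.0
   vertex 3.4 4.8 0.8
  endloop
 endfacet
 facet normal -0.184 0.379 0.907
  outer loop
   vertex 2.4 3.4 3.4
   vertex 0.0 0.8 4.0
   vertex 4.2 1.4 4.6
  endloop
 endfacet
 facet normal 0.429 0.716 0.551
  outer loop
   vertex 2.4 3.4 3.4
   vertex 4.2 1.4 4.6
   vertex 3.4 4.8 0.8
  endloop
 endfacet
 facet normal -0.630 -0.580 -0.517
  outer loop
   vertex 0.4 3.4 0.6
   vertex 1.4 1.6 1.4
   vertex 0.0 0.8 4.0
  endloop
 endfacet
 facet normal -0.288 -0.518 -0.806
  outer loop
   vertex 0.4 3.4 0.6
   vertex 1.0 4.0 0.0
   vertex 1.4 1.6 1.4
  endloop
 endfacet
 facet normal -0.316 0.949 0.000
  outer loop
   vertex 2.2 4.4 2.2
   vertex 3.4 4.8 0.8
   vertex 1.0 4.0 0.0
  endloop
 endfacet
 facet normal 0.394 0.737 0.549
  outer loop
   vertex 2.2 4.4 2.2
   vertex 2.4 3.4 3.4
   vertex 3.4 4.8 0.8
  endloop
 endfacet
 facet normal -0.597 0.781 0.184
  outer loop
   vertex 2.2 4.4 2.2
   vertex 1.0 4.0 0.0
   vertex 0.4 3.4 0.6
  endloop
 endfacet
 facet normal -0.991 0.136 -0.012
  outer loop
   vertex 0.2 2.2 3.4
   vertex 0.4 3.4 0.6
   vertex 0.0 0.8 4.0
  endloop
 endfacet
 facet normal -0.637 0.724 0.265
  outer loop
   vertex 0.2 2.2 3.4
   vertex 2.2 4.4 2.2
   vertex 0.4 3.4 0.6
  endloop
 endfacet
 facet normal -0.224 0.411 0.884
  outer loop
   vertex 0.2 2.2 3.4
   vertex 0.0 0.8 4.0
   vertex 2.4 3.4 3.4
  endloop
 endfacet
 facet normal -0.372 0.682 0.630
  outer loop
   vertex 0.2 2.2 3.4
   vertex 2.4 3.4 3.4
   vertex 2.2 4.4 2.2
  endloop
 endfacet
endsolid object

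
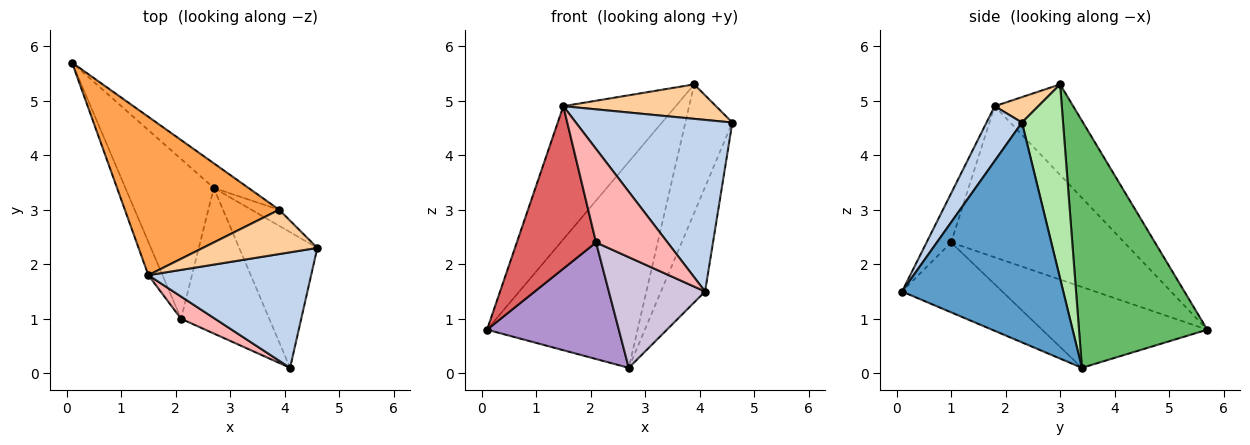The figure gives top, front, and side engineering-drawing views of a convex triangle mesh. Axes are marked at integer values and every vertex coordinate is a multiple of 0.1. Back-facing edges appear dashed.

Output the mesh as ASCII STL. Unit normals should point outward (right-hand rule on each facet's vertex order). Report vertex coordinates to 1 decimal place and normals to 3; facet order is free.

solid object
 facet normal 0.912 0.250 -0.324
  outer loop
   vertex 2.7 3.4 0.1
   vertex 4.6 2.3 4.6
   vertex 4.1 0.1 1.5
  endloop
 endfacet
 facet normal 0.185 -0.815 0.549
  outer loop
   vertex 1.5 1.8 4.9
   vertex 4.1 0.1 1.5
   vertex 4.6 2.3 4.6
  endloop
 endfacet
 facet normal -0.410 0.587 0.698
  outer loop
   vertex 3.9 3.0 5.3
   vertex 0.1 5.7 0.8
   vertex 1.5 1.8 4.9
  endloop
 endfacet
 facet normal 0.173 -0.605 0.777
  outer loop
   vertex 3.9 3.0 5.3
   vertex 1.5 1.8 4.9
   vertex 4.6 2.3 4.6
  endloop
 endfacet
 facet normal 0.646 0.758 -0.091
  outer loop
   vertex 3.9 3.0 5.3
   vertex 2.7 3.4 0.1
   vertex 0.1 5.7 0.8
  endloop
 endfacet
 facet normal 0.656 0.749 -0.094
  outer loop
   vertex 3.9 3.0 5.3
   vertex 4.6 2.3 4.6
   vertex 2.7 3.4 0.1
  endloop
 endfacet
 facet normal -0.906 -0.414 -0.085
  outer loop
   vertex 2.1 1.0 2.4
   vertex 1.5 1.8 4.9
   vertex 0.1 5.7 0.8
  endloop
 endfacet
 facet normal -0.317 -0.923 0.219
  outer loop
   vertex 2.1 1.0 2.4
   vertex 4.1 0.1 1.5
   vertex 1.5 1.8 4.9
  endloop
 endfacet
 facet normal -0.594 -0.474 -0.650
  outer loop
   vertex 2.1 1.0 2.4
   vertex 0.1 5.7 0.8
   vertex 2.7 3.4 0.1
  endloop
 endfacet
 facet normal -0.533 -0.512 -0.673
  outer loop
   vertex 2.1 1.0 2.4
   vertex 2.7 3.4 0.1
   vertex 4.1 0.1 1.5
  endloop
 endfacet
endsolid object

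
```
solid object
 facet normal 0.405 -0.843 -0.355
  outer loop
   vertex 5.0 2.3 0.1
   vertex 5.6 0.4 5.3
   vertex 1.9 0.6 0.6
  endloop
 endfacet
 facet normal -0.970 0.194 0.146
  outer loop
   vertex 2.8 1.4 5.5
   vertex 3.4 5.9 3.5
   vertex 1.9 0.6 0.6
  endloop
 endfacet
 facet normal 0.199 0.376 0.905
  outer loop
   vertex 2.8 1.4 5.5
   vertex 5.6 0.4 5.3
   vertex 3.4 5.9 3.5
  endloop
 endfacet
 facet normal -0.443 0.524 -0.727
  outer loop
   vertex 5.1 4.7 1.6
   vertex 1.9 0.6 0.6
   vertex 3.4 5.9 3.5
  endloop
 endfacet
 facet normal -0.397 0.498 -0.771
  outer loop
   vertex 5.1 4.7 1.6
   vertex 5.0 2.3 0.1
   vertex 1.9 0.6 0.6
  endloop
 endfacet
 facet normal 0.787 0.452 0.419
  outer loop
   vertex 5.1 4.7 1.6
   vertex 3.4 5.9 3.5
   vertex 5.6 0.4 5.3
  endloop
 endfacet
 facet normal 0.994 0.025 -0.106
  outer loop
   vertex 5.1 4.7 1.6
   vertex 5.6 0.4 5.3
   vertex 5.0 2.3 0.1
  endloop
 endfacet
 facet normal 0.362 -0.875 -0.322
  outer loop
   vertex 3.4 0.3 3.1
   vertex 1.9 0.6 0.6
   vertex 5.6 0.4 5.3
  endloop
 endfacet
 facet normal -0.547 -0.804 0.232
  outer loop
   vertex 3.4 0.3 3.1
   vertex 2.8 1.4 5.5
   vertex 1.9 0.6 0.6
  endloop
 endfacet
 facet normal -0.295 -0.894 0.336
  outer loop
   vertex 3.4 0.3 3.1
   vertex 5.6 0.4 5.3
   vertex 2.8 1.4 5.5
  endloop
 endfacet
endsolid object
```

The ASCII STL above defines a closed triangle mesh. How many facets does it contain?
10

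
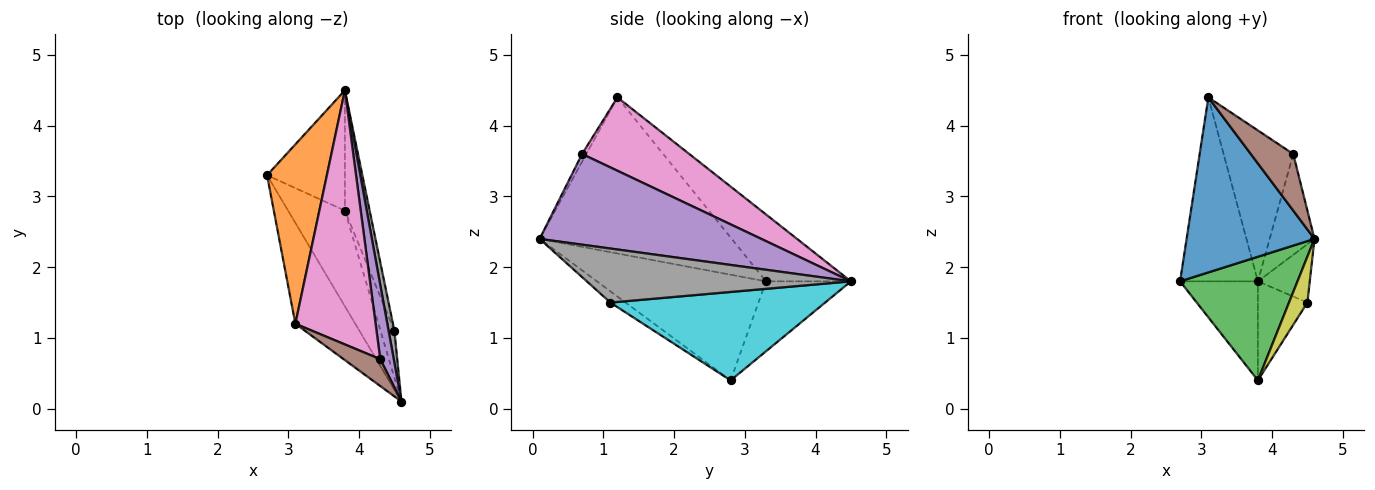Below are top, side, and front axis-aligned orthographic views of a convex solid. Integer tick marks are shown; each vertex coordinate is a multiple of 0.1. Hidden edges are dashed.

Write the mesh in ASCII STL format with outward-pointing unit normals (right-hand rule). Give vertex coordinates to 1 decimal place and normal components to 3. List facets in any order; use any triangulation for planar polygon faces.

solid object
 facet normal -0.793 -0.528 -0.304
  outer loop
   vertex 3.1 1.2 4.4
   vertex 2.7 3.3 1.8
   vertex 4.6 0.1 2.4
  endloop
 endfacet
 facet normal -0.615 0.564 0.550
  outer loop
   vertex 3.1 1.2 4.4
   vertex 3.8 4.5 1.8
   vertex 2.7 3.3 1.8
  endloop
 endfacet
 facet normal -0.751 -0.522 -0.404
  outer loop
   vertex 3.8 2.8 0.4
   vertex 4.6 0.1 2.4
   vertex 2.7 3.3 1.8
  endloop
 endfacet
 facet normal -0.570 0.522 -0.634
  outer loop
   vertex 3.8 2.8 0.4
   vertex 2.7 3.3 1.8
   vertex 3.8 4.5 1.8
  endloop
 endfacet
 facet normal 0.970 0.196 0.144
  outer loop
   vertex 4.3 0.7 3.6
   vertex 4.6 0.1 2.4
   vertex 3.8 4.5 1.8
  endloop
 endfacet
 facet normal -0.090 -0.900 0.427
  outer loop
   vertex 4.3 0.7 3.6
   vertex 3.1 1.2 4.4
   vertex 4.6 0.1 2.4
  endloop
 endfacet
 facet normal 0.618 0.402 0.676
  outer loop
   vertex 4.3 0.7 3.6
   vertex 3.8 4.5 1.8
   vertex 3.1 1.2 4.4
  endloop
 endfacet
 facet normal 0.976 0.192 0.105
  outer loop
   vertex 4.5 1.1 1.5
   vertex 3.8 4.5 1.8
   vertex 4.6 0.1 2.4
  endloop
 endfacet
 facet normal -0.501 -0.606 -0.618
  outer loop
   vertex 4.5 1.1 1.5
   vertex 4.6 0.1 2.4
   vertex 3.8 2.8 0.4
  endloop
 endfacet
 facet normal 0.940 0.217 -0.263
  outer loop
   vertex 4.5 1.1 1.5
   vertex 3.8 2.8 0.4
   vertex 3.8 4.5 1.8
  endloop
 endfacet
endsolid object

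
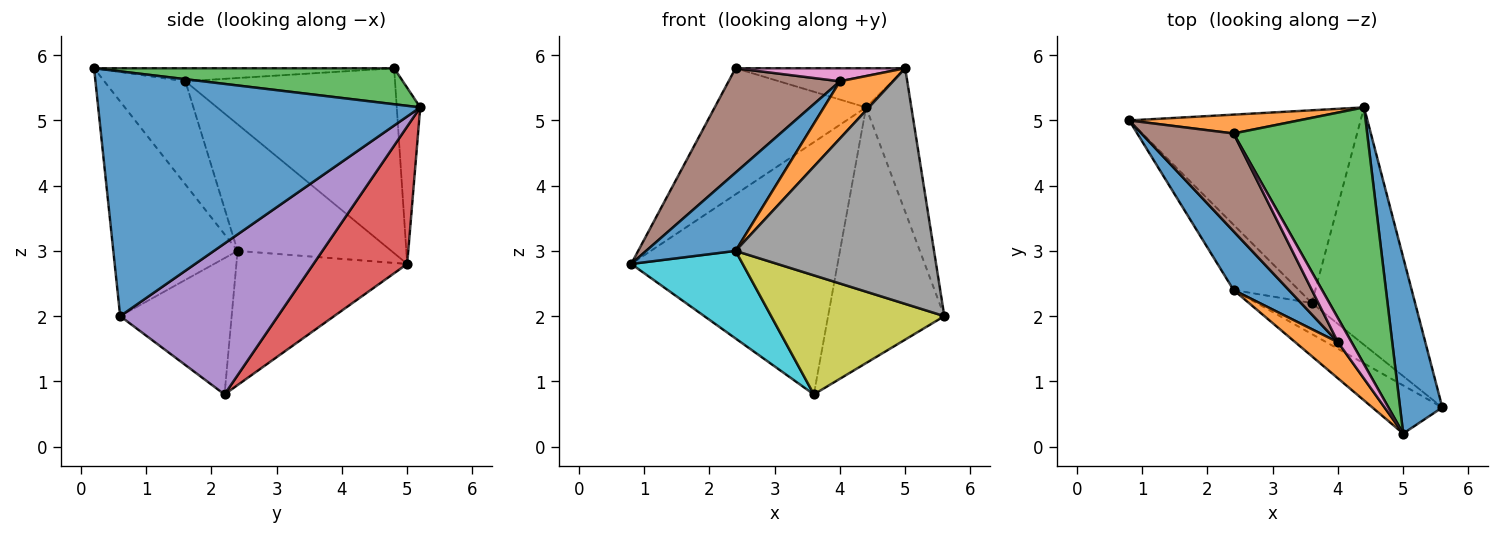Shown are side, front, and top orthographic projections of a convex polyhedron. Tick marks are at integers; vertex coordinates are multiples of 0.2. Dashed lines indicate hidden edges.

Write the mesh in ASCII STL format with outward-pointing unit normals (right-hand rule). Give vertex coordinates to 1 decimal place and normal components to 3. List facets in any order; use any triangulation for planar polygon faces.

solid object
 facet normal 0.976 0.137 0.169
  outer loop
   vertex 5.0 0.2 5.8
   vertex 5.6 0.6 2.0
   vertex 4.4 5.2 5.2
  endloop
 endfacet
 facet normal -0.152 0.978 0.146
  outer loop
   vertex 2.4 4.8 5.8
   vertex 4.4 5.2 5.2
   vertex 0.8 5.0 2.8
  endloop
 endfacet
 facet normal 0.257 0.146 0.955
  outer loop
   vertex 2.4 4.8 5.8
   vertex 5.0 0.2 5.8
   vertex 4.4 5.2 5.2
  endloop
 endfacet
 facet normal 0.339 0.747 -0.571
  outer loop
   vertex 3.6 2.2 0.8
   vertex 0.8 5.0 2.8
   vertex 4.4 5.2 5.2
  endloop
 endfacet
 facet normal 0.705 0.520 -0.482
  outer loop
   vertex 3.6 2.2 0.8
   vertex 4.4 5.2 5.2
   vertex 5.6 0.6 2.0
  endloop
 endfacet
 facet normal -0.808 -0.429 0.403
  outer loop
   vertex 4.0 1.6 5.6
   vertex 2.4 4.8 5.8
   vertex 0.8 5.0 2.8
  endloop
 endfacet
 facet normal -0.644 -0.364 0.672
  outer loop
   vertex 4.0 1.6 5.6
   vertex 5.0 0.2 5.8
   vertex 2.4 4.8 5.8
  endloop
 endfacet
 facet normal -0.523 -0.835 -0.170
  outer loop
   vertex 2.4 2.4 3.0
   vertex 5.6 0.6 2.0
   vertex 5.0 0.2 5.8
  endloop
 endfacet
 facet normal -0.529 -0.821 -0.214
  outer loop
   vertex 2.4 2.4 3.0
   vertex 3.6 2.2 0.8
   vertex 5.6 0.6 2.0
  endloop
 endfacet
 facet normal -0.776 -0.506 -0.377
  outer loop
   vertex 2.4 2.4 3.0
   vertex 0.8 5.0 2.8
   vertex 3.6 2.2 0.8
  endloop
 endfacet
 facet normal -0.809 -0.471 0.353
  outer loop
   vertex 2.4 2.4 3.0
   vertex 4.0 1.6 5.6
   vertex 0.8 5.0 2.8
  endloop
 endfacet
 facet normal -0.790 -0.518 0.327
  outer loop
   vertex 2.4 2.4 3.0
   vertex 5.0 0.2 5.8
   vertex 4.0 1.6 5.6
  endloop
 endfacet
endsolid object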